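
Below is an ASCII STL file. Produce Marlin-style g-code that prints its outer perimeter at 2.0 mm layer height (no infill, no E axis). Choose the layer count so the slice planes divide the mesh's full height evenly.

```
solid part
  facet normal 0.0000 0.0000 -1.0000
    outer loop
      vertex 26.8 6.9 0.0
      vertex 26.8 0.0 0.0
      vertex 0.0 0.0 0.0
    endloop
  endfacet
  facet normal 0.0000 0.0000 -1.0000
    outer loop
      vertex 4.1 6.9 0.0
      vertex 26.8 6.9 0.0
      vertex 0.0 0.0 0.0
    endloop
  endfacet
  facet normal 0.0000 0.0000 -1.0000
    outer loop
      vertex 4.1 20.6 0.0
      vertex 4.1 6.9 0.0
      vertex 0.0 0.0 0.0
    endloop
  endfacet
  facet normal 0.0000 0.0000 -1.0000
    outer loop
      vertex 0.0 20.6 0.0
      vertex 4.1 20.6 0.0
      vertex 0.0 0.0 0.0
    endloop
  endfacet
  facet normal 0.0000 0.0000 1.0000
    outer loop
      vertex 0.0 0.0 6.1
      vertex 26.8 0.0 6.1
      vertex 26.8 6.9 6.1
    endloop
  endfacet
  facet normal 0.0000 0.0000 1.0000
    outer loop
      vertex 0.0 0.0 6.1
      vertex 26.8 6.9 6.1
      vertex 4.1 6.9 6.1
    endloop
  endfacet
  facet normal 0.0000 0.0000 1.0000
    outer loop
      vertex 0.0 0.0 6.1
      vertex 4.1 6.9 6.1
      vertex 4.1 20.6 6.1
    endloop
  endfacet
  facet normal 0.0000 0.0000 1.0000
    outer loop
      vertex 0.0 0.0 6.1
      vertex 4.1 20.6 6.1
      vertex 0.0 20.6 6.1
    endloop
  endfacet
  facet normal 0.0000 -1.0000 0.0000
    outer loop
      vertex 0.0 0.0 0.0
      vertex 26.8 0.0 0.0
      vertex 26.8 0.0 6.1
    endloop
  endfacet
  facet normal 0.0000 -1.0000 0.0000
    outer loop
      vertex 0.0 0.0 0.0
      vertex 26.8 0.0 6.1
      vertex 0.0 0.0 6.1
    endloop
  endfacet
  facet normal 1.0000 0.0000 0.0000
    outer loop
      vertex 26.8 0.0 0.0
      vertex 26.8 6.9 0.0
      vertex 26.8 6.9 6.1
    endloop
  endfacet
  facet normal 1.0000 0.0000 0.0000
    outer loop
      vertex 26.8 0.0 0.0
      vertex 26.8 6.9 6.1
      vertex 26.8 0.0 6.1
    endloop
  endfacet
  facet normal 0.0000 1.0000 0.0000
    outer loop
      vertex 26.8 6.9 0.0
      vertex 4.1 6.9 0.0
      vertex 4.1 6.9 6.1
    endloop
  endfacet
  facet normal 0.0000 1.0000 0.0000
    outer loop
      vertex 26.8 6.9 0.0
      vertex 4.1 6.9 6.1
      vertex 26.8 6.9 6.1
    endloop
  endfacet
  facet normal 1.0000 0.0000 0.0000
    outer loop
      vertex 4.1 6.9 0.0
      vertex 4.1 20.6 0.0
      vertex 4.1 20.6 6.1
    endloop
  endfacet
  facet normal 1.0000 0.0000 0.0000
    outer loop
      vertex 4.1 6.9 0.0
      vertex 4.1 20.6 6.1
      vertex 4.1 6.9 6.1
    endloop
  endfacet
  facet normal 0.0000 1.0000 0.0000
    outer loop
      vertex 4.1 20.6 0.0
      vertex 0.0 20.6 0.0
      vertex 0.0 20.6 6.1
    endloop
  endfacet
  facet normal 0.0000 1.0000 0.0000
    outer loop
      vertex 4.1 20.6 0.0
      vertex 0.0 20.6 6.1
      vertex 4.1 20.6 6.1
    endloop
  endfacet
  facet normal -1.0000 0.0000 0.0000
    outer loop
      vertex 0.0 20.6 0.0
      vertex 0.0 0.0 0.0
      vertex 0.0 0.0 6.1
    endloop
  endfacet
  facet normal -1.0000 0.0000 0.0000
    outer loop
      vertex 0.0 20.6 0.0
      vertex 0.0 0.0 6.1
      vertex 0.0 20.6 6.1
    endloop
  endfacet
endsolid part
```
; perimeter-only toolpath
G21 ; units = mm
G90 ; absolute positioning
G28 ; home
; layer 1
G0 Z2.0
G0 X0.0 Y0.0
G1 X26.8 Y0.0
G1 X26.8 Y6.9
G1 X4.1 Y6.9
G1 X4.1 Y20.6
G1 X0.0 Y20.6
G1 X0.0 Y0.0
; layer 2
G0 Z4.1
G0 X0.0 Y0.0
G1 X26.8 Y0.0
G1 X26.8 Y6.9
G1 X4.1 Y6.9
G1 X4.1 Y20.6
G1 X0.0 Y20.6
G1 X0.0 Y0.0
; layer 3
G0 Z6.1
G0 X0.0 Y0.0
G1 X26.8 Y0.0
G1 X26.8 Y6.9
G1 X4.1 Y6.9
G1 X4.1 Y20.6
G1 X0.0 Y20.6
G1 X0.0 Y0.0
M2 ; end

The solid is an L-shaped prism: outer 26.8 × 20.6 mm, arm thicknesses ≈ 6.9 mm (horizontal) and 4.1 mm (vertical), extruded 6.1 mm in z. Slicing at Δz = 2.0 mm — 3 equal slices spanning the solid's height, so layer i sits at z = i·h/3 — gives 3 non-empty perimeters. Each is a 6-segment closed polygon; G0 lifts to the layer z and rapids to the start vertex, then G1 traces the edges.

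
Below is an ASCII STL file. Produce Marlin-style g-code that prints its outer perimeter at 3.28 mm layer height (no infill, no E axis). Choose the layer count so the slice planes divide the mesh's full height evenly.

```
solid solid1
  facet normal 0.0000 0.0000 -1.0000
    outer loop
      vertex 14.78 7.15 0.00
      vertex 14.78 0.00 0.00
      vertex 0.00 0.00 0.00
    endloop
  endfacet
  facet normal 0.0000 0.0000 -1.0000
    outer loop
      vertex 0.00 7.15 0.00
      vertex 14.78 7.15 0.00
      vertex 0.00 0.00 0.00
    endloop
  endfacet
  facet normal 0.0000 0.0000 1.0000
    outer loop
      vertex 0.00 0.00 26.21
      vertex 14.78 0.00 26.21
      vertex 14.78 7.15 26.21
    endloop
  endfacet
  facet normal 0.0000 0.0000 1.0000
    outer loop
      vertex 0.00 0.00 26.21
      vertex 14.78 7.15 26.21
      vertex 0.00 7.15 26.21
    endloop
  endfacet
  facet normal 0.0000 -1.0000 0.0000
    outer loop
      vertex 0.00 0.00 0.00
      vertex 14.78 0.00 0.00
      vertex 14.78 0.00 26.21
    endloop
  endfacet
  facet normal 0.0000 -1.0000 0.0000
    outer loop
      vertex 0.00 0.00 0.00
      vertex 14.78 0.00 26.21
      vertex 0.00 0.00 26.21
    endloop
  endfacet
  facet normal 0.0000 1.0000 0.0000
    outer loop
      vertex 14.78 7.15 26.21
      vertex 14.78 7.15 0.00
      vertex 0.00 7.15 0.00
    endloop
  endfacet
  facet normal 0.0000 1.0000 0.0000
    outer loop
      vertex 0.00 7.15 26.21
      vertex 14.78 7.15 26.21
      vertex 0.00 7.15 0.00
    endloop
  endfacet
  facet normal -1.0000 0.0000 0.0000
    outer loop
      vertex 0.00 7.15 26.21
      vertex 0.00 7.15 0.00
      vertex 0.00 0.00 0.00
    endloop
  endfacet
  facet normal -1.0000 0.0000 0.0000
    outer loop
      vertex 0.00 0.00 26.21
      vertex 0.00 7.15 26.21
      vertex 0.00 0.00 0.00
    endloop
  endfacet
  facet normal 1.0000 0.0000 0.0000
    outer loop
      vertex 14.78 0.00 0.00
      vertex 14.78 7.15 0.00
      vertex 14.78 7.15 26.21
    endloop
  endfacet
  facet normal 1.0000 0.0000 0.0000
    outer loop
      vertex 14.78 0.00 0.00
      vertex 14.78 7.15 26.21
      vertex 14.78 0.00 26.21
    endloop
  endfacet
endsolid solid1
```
; perimeter-only toolpath
G21 ; units = mm
G90 ; absolute positioning
G28 ; home
; layer 1
G0 Z3.28
G0 X0.00 Y0.00
G1 X14.78 Y0.00
G1 X14.78 Y7.15
G1 X0.00 Y7.15
G1 X0.00 Y0.00
; layer 2
G0 Z6.55
G0 X0.00 Y0.00
G1 X14.78 Y0.00
G1 X14.78 Y7.15
G1 X0.00 Y7.15
G1 X0.00 Y0.00
; layer 3
G0 Z9.83
G0 X0.00 Y0.00
G1 X14.78 Y0.00
G1 X14.78 Y7.15
G1 X0.00 Y7.15
G1 X0.00 Y0.00
; layer 4
G0 Z13.11
G0 X0.00 Y0.00
G1 X14.78 Y0.00
G1 X14.78 Y7.15
G1 X0.00 Y7.15
G1 X0.00 Y0.00
; layer 5
G0 Z16.38
G0 X0.00 Y0.00
G1 X14.78 Y0.00
G1 X14.78 Y7.15
G1 X0.00 Y7.15
G1 X0.00 Y0.00
; layer 6
G0 Z19.66
G0 X0.00 Y0.00
G1 X14.78 Y0.00
G1 X14.78 Y7.15
G1 X0.00 Y7.15
G1 X0.00 Y0.00
; layer 7
G0 Z22.93
G0 X0.00 Y0.00
G1 X14.78 Y0.00
G1 X14.78 Y7.15
G1 X0.00 Y7.15
G1 X0.00 Y0.00
; layer 8
G0 Z26.21
G0 X0.00 Y0.00
G1 X14.78 Y0.00
G1 X14.78 Y7.15
G1 X0.00 Y7.15
G1 X0.00 Y0.00
M2 ; end

The solid is a rectangular box, roughly 14.8 × 7.15 mm footprint and 26.2 mm tall. Slicing at Δz = 3.28 mm — 8 equal slices spanning the solid's height, so layer i sits at z = i·h/8 — gives 8 non-empty perimeters. Each is a 4-segment closed polygon; G0 lifts to the layer z and rapids to the start vertex, then G1 traces the edges.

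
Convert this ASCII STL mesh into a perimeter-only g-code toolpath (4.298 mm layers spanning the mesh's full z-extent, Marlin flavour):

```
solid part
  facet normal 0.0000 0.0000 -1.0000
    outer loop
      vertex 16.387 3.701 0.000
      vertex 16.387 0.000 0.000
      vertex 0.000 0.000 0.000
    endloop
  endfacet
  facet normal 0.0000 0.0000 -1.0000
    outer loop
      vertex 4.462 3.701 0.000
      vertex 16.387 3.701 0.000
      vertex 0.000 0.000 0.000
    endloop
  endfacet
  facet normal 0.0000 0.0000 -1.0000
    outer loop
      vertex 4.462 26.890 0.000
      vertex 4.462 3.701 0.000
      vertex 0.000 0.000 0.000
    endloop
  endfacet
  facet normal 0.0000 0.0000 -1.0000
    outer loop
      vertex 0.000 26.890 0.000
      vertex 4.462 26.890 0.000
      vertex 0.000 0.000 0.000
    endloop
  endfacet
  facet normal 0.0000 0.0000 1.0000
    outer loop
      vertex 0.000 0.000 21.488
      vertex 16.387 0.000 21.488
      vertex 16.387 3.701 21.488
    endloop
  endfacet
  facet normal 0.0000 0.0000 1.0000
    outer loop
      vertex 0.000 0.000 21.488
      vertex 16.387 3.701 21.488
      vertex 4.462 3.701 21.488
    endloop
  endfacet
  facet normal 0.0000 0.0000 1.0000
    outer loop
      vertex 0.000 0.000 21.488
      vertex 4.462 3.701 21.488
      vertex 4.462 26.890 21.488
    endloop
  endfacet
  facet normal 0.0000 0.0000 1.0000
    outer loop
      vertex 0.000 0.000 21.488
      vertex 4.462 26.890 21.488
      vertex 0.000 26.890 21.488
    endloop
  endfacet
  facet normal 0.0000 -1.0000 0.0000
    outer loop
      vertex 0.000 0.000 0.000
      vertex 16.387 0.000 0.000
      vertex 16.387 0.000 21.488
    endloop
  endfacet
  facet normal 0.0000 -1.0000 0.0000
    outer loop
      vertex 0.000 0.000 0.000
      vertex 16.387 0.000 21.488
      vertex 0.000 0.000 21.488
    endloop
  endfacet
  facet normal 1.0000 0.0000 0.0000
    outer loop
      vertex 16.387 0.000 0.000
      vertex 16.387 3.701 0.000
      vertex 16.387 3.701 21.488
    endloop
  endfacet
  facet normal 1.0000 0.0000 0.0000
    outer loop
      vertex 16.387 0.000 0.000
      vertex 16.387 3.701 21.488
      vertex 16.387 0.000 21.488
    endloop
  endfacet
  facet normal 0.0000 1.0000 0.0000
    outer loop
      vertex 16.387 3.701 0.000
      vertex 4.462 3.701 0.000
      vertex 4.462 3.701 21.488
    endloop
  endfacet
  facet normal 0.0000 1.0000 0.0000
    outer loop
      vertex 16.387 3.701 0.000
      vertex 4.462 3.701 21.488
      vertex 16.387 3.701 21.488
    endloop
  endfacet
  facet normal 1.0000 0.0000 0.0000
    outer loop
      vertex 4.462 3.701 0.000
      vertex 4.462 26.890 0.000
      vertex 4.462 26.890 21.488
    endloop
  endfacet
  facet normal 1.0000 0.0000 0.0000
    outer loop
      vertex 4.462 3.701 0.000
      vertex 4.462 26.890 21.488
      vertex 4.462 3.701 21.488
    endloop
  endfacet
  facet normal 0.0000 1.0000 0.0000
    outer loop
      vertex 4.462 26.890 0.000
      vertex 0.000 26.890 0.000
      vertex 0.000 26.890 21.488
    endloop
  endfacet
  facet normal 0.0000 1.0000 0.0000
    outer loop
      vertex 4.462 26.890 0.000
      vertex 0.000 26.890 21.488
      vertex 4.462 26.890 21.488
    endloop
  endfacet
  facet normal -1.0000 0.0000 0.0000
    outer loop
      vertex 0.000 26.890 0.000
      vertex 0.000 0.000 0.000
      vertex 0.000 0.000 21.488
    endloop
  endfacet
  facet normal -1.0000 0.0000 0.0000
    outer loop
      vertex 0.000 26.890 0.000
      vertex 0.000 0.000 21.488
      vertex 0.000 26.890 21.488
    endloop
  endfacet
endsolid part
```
; perimeter-only toolpath
G21 ; units = mm
G90 ; absolute positioning
G28 ; home
; layer 1
G0 Z4.298
G0 X0.000 Y0.000
G1 X16.387 Y0.000
G1 X16.387 Y3.701
G1 X4.462 Y3.701
G1 X4.462 Y26.890
G1 X0.000 Y26.890
G1 X0.000 Y0.000
; layer 2
G0 Z8.595
G0 X0.000 Y0.000
G1 X16.387 Y0.000
G1 X16.387 Y3.701
G1 X4.462 Y3.701
G1 X4.462 Y26.890
G1 X0.000 Y26.890
G1 X0.000 Y0.000
; layer 3
G0 Z12.893
G0 X0.000 Y0.000
G1 X16.387 Y0.000
G1 X16.387 Y3.701
G1 X4.462 Y3.701
G1 X4.462 Y26.890
G1 X0.000 Y26.890
G1 X0.000 Y0.000
; layer 4
G0 Z17.190
G0 X0.000 Y0.000
G1 X16.387 Y0.000
G1 X16.387 Y3.701
G1 X4.462 Y3.701
G1 X4.462 Y26.890
G1 X0.000 Y26.890
G1 X0.000 Y0.000
; layer 5
G0 Z21.488
G0 X0.000 Y0.000
G1 X16.387 Y0.000
G1 X16.387 Y3.701
G1 X4.462 Y3.701
G1 X4.462 Y26.890
G1 X0.000 Y26.890
G1 X0.000 Y0.000
M2 ; end

The solid is an L-shaped prism: outer 16.4 × 26.9 mm, arm thicknesses ≈ 3.7 mm (horizontal) and 4.46 mm (vertical), extruded 21.5 mm in z. Slicing at Δz = 4.298 mm — 5 equal slices spanning the solid's height, so layer i sits at z = i·h/5 — gives 5 non-empty perimeters. Each is a 6-segment closed polygon; G0 lifts to the layer z and rapids to the start vertex, then G1 traces the edges.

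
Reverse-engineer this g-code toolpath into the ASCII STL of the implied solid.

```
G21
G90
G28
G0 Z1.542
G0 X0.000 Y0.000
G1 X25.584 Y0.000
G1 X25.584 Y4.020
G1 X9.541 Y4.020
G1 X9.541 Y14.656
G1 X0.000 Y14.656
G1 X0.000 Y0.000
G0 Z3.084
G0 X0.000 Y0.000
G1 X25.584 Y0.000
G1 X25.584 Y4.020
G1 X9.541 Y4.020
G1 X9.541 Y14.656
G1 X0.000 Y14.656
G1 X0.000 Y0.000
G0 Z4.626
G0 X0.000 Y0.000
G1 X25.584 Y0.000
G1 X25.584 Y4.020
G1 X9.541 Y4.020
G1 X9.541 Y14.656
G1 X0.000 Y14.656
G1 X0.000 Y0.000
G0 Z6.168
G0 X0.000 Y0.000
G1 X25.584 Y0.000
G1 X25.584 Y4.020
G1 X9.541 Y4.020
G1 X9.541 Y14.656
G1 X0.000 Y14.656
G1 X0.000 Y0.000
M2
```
solid part
  facet normal 0.0000 0.0000 -1.0000
    outer loop
      vertex 25.584 4.020 0.000
      vertex 25.584 0.000 0.000
      vertex 0.000 0.000 0.000
    endloop
  endfacet
  facet normal 0.0000 0.0000 -1.0000
    outer loop
      vertex 9.541 4.020 0.000
      vertex 25.584 4.020 0.000
      vertex 0.000 0.000 0.000
    endloop
  endfacet
  facet normal 0.0000 0.0000 -1.0000
    outer loop
      vertex 9.541 14.656 0.000
      vertex 9.541 4.020 0.000
      vertex 0.000 0.000 0.000
    endloop
  endfacet
  facet normal 0.0000 0.0000 -1.0000
    outer loop
      vertex 0.000 14.656 0.000
      vertex 9.541 14.656 0.000
      vertex 0.000 0.000 0.000
    endloop
  endfacet
  facet normal 0.0000 0.0000 1.0000
    outer loop
      vertex 0.000 0.000 6.168
      vertex 25.584 0.000 6.168
      vertex 25.584 4.020 6.168
    endloop
  endfacet
  facet normal 0.0000 0.0000 1.0000
    outer loop
      vertex 0.000 0.000 6.168
      vertex 25.584 4.020 6.168
      vertex 9.541 4.020 6.168
    endloop
  endfacet
  facet normal 0.0000 0.0000 1.0000
    outer loop
      vertex 0.000 0.000 6.168
      vertex 9.541 4.020 6.168
      vertex 9.541 14.656 6.168
    endloop
  endfacet
  facet normal 0.0000 0.0000 1.0000
    outer loop
      vertex 0.000 0.000 6.168
      vertex 9.541 14.656 6.168
      vertex 0.000 14.656 6.168
    endloop
  endfacet
  facet normal 0.0000 -1.0000 0.0000
    outer loop
      vertex 0.000 0.000 0.000
      vertex 25.584 0.000 0.000
      vertex 25.584 0.000 6.168
    endloop
  endfacet
  facet normal 0.0000 -1.0000 0.0000
    outer loop
      vertex 0.000 0.000 0.000
      vertex 25.584 0.000 6.168
      vertex 0.000 0.000 6.168
    endloop
  endfacet
  facet normal 1.0000 0.0000 0.0000
    outer loop
      vertex 25.584 0.000 0.000
      vertex 25.584 4.020 0.000
      vertex 25.584 4.020 6.168
    endloop
  endfacet
  facet normal 1.0000 0.0000 0.0000
    outer loop
      vertex 25.584 0.000 0.000
      vertex 25.584 4.020 6.168
      vertex 25.584 0.000 6.168
    endloop
  endfacet
  facet normal 0.0000 1.0000 0.0000
    outer loop
      vertex 25.584 4.020 0.000
      vertex 9.541 4.020 0.000
      vertex 9.541 4.020 6.168
    endloop
  endfacet
  facet normal 0.0000 1.0000 0.0000
    outer loop
      vertex 25.584 4.020 0.000
      vertex 9.541 4.020 6.168
      vertex 25.584 4.020 6.168
    endloop
  endfacet
  facet normal 1.0000 0.0000 0.0000
    outer loop
      vertex 9.541 4.020 0.000
      vertex 9.541 14.656 0.000
      vertex 9.541 14.656 6.168
    endloop
  endfacet
  facet normal 1.0000 0.0000 0.0000
    outer loop
      vertex 9.541 4.020 0.000
      vertex 9.541 14.656 6.168
      vertex 9.541 4.020 6.168
    endloop
  endfacet
  facet normal 0.0000 1.0000 0.0000
    outer loop
      vertex 9.541 14.656 0.000
      vertex 0.000 14.656 0.000
      vertex 0.000 14.656 6.168
    endloop
  endfacet
  facet normal 0.0000 1.0000 0.0000
    outer loop
      vertex 9.541 14.656 0.000
      vertex 0.000 14.656 6.168
      vertex 9.541 14.656 6.168
    endloop
  endfacet
  facet normal -1.0000 0.0000 0.0000
    outer loop
      vertex 0.000 14.656 0.000
      vertex 0.000 0.000 0.000
      vertex 0.000 0.000 6.168
    endloop
  endfacet
  facet normal -1.0000 0.0000 0.0000
    outer loop
      vertex 0.000 14.656 0.000
      vertex 0.000 0.000 6.168
      vertex 0.000 14.656 6.168
    endloop
  endfacet
endsolid part

The G0 Z moves step by Δz≈1.542 mm. Every layer's G1 loop is the same polygon, so the solid is a straight extrusion of it from z=0 to z≈6.17. Closing with flat bottom and top caps and triangulating gives 20 facets — an L-shaped prism: outer 25.6 × 14.7 mm, arm thicknesses ≈ 4.02 mm (horizontal) and 9.54 mm (vertical), extruded 6.17 mm in z.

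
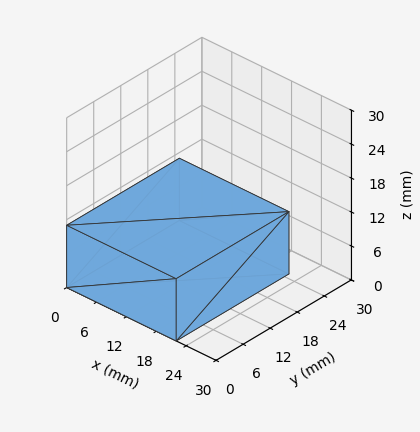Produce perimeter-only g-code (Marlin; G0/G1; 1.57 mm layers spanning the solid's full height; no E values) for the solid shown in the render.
Reading the render: the shape is a rectangular box, roughly 22 × 25 mm footprint and 11 mm tall (dimensions read to the nearest mm from the axis ticks). For the g-code, the solid's height is divided into equal slices at the stated Δz and each level perimeter traced with G1 moves after a G0 lift.

; perimeter-only toolpath
G21 ; units = mm
G90 ; absolute positioning
G28 ; home
; layer 1
G0 Z1.57
G0 X0.00 Y0.00
G1 X22.00 Y0.00
G1 X22.00 Y25.00
G1 X0.00 Y25.00
G1 X0.00 Y0.00
; layer 2
G0 Z3.14
G0 X0.00 Y0.00
G1 X22.00 Y0.00
G1 X22.00 Y25.00
G1 X0.00 Y25.00
G1 X0.00 Y0.00
; layer 3
G0 Z4.71
G0 X0.00 Y0.00
G1 X22.00 Y0.00
G1 X22.00 Y25.00
G1 X0.00 Y25.00
G1 X0.00 Y0.00
; layer 4
G0 Z6.29
G0 X0.00 Y0.00
G1 X22.00 Y0.00
G1 X22.00 Y25.00
G1 X0.00 Y25.00
G1 X0.00 Y0.00
; layer 5
G0 Z7.86
G0 X0.00 Y0.00
G1 X22.00 Y0.00
G1 X22.00 Y25.00
G1 X0.00 Y25.00
G1 X0.00 Y0.00
; layer 6
G0 Z9.43
G0 X0.00 Y0.00
G1 X22.00 Y0.00
G1 X22.00 Y25.00
G1 X0.00 Y25.00
G1 X0.00 Y0.00
; layer 7
G0 Z11.00
G0 X0.00 Y0.00
G1 X22.00 Y0.00
G1 X22.00 Y25.00
G1 X0.00 Y25.00
G1 X0.00 Y0.00
M2 ; end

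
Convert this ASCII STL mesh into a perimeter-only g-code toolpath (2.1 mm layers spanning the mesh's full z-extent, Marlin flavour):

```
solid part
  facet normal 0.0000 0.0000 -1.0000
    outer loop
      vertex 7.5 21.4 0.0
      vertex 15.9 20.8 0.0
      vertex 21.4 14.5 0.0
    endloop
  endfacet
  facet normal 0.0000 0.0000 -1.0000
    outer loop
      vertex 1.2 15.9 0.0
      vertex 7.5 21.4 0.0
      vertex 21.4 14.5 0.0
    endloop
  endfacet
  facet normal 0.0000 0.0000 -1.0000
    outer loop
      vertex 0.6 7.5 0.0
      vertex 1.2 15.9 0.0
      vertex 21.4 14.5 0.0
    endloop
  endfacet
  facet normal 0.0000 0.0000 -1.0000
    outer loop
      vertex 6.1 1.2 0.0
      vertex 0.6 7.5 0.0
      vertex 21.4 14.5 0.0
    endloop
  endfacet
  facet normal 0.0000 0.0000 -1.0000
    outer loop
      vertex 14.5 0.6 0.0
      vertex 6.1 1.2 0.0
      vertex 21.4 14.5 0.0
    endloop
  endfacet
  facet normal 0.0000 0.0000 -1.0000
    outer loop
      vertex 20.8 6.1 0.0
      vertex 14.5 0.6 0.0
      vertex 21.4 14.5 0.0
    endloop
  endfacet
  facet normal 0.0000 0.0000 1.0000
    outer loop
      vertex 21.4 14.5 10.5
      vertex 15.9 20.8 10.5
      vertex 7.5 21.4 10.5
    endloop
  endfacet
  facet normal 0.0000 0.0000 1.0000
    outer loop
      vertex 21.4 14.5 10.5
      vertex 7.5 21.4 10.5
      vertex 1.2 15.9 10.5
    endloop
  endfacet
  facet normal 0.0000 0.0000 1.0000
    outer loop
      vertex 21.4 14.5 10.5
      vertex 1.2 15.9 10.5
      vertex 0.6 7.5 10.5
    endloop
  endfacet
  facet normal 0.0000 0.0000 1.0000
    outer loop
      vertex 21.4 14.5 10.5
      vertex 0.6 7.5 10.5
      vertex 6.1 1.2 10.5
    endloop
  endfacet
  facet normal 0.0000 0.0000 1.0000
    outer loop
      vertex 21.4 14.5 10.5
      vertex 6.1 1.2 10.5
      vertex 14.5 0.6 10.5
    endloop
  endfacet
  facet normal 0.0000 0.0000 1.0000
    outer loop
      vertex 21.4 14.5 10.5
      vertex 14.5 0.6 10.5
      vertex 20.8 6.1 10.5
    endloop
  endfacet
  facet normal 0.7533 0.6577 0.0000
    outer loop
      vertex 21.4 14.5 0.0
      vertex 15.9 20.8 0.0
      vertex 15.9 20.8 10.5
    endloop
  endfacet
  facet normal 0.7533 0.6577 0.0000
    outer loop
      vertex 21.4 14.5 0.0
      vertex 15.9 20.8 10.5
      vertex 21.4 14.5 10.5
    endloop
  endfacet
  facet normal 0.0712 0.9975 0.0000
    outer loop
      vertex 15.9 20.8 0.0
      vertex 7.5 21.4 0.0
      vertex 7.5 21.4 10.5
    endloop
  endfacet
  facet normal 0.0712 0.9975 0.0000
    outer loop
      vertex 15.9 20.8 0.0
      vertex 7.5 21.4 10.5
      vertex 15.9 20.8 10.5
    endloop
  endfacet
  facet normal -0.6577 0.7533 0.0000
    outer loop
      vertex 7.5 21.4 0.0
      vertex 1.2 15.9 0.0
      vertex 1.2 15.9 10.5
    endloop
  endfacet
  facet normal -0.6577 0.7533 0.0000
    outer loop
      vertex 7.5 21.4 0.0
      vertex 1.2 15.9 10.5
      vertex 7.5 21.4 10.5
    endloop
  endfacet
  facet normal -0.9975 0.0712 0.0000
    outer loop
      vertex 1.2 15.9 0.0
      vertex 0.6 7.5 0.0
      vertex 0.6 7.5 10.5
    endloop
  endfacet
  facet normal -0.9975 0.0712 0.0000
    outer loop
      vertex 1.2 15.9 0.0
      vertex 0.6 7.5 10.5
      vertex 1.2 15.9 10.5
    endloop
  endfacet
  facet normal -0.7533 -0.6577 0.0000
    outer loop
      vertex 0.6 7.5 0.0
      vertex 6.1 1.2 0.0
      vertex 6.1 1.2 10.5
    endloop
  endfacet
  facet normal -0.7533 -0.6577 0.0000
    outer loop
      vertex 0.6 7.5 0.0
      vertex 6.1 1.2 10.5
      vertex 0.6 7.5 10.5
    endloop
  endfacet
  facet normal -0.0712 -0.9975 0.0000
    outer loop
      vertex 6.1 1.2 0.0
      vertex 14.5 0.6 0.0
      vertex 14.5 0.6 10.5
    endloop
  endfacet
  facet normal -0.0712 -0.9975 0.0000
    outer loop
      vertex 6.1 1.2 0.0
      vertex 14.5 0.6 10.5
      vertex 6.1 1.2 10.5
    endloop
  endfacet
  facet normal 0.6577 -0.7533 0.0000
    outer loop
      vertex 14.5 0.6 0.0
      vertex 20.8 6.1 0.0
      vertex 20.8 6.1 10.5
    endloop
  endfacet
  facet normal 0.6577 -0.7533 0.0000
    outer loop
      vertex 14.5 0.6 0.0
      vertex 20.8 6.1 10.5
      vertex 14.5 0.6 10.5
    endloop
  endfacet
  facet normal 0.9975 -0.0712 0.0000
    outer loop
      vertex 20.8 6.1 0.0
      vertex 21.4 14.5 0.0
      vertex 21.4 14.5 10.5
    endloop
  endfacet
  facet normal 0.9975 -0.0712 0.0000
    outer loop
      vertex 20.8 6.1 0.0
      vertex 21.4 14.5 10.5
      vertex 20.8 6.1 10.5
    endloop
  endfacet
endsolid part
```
; perimeter-only toolpath
G21 ; units = mm
G90 ; absolute positioning
G28 ; home
; layer 1
G0 Z2.1
G0 X21.4 Y14.5
G1 X15.9 Y20.8
G1 X7.5 Y21.4
G1 X1.2 Y15.9
G1 X0.6 Y7.5
G1 X6.1 Y1.2
G1 X14.5 Y0.6
G1 X20.8 Y6.1
G1 X21.4 Y14.5
; layer 2
G0 Z4.2
G0 X21.4 Y14.5
G1 X15.9 Y20.8
G1 X7.5 Y21.4
G1 X1.2 Y15.9
G1 X0.6 Y7.5
G1 X6.1 Y1.2
G1 X14.5 Y0.6
G1 X20.8 Y6.1
G1 X21.4 Y14.5
; layer 3
G0 Z6.3
G0 X21.4 Y14.5
G1 X15.9 Y20.8
G1 X7.5 Y21.4
G1 X1.2 Y15.9
G1 X0.6 Y7.5
G1 X6.1 Y1.2
G1 X14.5 Y0.6
G1 X20.8 Y6.1
G1 X21.4 Y14.5
; layer 4
G0 Z8.4
G0 X21.4 Y14.5
G1 X15.9 Y20.8
G1 X7.5 Y21.4
G1 X1.2 Y15.9
G1 X0.6 Y7.5
G1 X6.1 Y1.2
G1 X14.5 Y0.6
G1 X20.8 Y6.1
G1 X21.4 Y14.5
; layer 5
G0 Z10.5
G0 X21.4 Y14.5
G1 X15.9 Y20.8
G1 X7.5 Y21.4
G1 X1.2 Y15.9
G1 X0.6 Y7.5
G1 X6.1 Y1.2
G1 X14.5 Y0.6
G1 X20.8 Y6.1
G1 X21.4 Y14.5
M2 ; end

The solid is a regular 8-sided prism (a cylinder approximated with 8 flat sides), circumscribed radius ≈ 11 mm, height ≈ 10.5 mm. Slicing at Δz = 2.1 mm — 5 equal slices spanning the solid's height, so layer i sits at z = i·h/5 — gives 5 non-empty perimeters. Each is a 8-segment closed polygon; G0 lifts to the layer z and rapids to the start vertex, then G1 traces the edges.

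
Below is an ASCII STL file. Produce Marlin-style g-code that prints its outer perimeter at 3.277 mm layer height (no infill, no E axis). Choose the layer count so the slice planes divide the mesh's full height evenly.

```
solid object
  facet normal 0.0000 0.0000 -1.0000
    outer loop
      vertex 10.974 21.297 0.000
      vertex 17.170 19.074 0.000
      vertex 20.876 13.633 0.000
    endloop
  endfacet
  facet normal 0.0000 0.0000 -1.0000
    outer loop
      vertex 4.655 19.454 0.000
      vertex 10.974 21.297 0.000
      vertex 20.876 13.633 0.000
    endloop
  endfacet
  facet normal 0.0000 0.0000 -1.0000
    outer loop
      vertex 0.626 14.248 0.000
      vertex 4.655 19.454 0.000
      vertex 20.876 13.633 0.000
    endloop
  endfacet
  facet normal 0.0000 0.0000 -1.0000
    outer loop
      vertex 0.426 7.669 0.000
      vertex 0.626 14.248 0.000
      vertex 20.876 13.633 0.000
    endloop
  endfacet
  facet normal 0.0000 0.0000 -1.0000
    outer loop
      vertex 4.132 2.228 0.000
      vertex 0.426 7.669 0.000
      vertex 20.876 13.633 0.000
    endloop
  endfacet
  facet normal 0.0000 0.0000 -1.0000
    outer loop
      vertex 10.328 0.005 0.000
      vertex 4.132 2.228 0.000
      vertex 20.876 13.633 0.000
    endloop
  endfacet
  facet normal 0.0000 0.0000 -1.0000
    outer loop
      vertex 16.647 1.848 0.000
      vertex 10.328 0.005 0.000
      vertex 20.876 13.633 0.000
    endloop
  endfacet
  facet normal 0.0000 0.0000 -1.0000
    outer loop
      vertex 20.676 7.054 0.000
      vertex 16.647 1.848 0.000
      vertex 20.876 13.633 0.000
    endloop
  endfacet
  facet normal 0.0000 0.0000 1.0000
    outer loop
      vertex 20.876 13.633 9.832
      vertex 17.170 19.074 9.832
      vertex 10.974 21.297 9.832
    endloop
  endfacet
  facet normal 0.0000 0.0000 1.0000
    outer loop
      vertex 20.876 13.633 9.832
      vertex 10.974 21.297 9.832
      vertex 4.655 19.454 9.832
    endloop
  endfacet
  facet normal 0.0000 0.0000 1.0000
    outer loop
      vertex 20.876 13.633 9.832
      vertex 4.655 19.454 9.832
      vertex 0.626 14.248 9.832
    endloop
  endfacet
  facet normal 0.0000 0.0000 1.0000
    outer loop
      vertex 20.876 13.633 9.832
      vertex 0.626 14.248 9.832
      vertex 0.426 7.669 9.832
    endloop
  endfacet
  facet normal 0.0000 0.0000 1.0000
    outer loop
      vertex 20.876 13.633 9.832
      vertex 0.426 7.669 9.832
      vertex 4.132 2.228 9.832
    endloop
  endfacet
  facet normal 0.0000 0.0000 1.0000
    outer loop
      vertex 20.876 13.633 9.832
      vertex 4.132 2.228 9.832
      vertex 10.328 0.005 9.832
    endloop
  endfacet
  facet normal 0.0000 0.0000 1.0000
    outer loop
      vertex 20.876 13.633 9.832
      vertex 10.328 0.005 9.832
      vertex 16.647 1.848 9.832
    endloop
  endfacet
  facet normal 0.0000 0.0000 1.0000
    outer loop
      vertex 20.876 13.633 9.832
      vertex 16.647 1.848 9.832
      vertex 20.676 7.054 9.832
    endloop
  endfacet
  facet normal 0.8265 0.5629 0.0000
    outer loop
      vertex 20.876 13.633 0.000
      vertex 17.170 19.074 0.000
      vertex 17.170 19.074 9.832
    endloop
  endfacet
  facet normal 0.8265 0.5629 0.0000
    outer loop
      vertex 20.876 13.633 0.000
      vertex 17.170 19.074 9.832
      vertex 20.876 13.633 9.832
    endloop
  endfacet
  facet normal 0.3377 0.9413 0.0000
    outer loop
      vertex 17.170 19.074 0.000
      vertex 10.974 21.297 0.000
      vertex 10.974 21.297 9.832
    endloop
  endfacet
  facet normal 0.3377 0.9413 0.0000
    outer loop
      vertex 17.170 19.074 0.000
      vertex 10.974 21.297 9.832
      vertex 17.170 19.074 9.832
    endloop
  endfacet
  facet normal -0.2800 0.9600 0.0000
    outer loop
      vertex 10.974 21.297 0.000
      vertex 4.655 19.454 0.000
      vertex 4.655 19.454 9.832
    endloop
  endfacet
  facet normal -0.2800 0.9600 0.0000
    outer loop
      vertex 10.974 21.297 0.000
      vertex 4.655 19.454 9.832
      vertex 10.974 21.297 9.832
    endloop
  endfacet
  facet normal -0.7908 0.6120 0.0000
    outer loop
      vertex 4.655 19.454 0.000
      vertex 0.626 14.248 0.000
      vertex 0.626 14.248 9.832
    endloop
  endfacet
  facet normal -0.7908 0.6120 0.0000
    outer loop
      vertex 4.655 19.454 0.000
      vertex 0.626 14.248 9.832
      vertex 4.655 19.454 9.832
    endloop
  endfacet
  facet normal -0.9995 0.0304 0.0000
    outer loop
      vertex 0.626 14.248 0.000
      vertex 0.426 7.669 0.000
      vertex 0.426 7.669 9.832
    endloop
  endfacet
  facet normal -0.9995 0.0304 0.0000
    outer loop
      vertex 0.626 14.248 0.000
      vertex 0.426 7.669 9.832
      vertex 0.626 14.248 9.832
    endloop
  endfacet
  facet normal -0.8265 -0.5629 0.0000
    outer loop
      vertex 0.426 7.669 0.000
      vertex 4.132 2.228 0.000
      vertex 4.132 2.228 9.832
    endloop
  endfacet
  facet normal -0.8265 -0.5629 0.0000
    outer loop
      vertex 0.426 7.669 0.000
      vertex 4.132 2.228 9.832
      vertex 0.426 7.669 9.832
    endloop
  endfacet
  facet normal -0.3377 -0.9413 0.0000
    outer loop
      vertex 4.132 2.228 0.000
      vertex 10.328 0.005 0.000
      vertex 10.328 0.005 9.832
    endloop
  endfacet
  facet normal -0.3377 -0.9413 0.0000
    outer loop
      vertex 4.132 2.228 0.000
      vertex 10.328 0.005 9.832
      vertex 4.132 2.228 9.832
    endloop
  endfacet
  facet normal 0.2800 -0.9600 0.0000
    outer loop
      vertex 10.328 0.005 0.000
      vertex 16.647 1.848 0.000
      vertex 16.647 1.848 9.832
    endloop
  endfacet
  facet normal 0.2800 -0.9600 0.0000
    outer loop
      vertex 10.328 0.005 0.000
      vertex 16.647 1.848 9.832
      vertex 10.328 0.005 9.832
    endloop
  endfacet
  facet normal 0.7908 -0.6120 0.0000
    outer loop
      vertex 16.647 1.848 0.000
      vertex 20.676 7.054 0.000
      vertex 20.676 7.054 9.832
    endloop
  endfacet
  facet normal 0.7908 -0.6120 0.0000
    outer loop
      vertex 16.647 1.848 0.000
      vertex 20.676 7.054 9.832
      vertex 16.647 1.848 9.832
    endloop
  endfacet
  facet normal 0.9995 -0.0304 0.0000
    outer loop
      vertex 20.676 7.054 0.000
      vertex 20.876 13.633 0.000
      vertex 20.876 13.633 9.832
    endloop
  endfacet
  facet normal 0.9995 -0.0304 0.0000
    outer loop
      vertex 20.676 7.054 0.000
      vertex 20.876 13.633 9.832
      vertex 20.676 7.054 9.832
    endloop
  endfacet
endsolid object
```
; perimeter-only toolpath
G21 ; units = mm
G90 ; absolute positioning
G28 ; home
; layer 1
G0 Z3.277
G0 X20.876 Y13.633
G1 X17.170 Y19.074
G1 X10.974 Y21.297
G1 X4.655 Y19.454
G1 X0.626 Y14.248
G1 X0.426 Y7.669
G1 X4.132 Y2.228
G1 X10.328 Y0.005
G1 X16.647 Y1.848
G1 X20.676 Y7.054
G1 X20.876 Y13.633
; layer 2
G0 Z6.555
G0 X20.876 Y13.633
G1 X17.170 Y19.074
G1 X10.974 Y21.297
G1 X4.655 Y19.454
G1 X0.626 Y14.248
G1 X0.426 Y7.669
G1 X4.132 Y2.228
G1 X10.328 Y0.005
G1 X16.647 Y1.848
G1 X20.676 Y7.054
G1 X20.876 Y13.633
; layer 3
G0 Z9.832
G0 X20.876 Y13.633
G1 X17.170 Y19.074
G1 X10.974 Y21.297
G1 X4.655 Y19.454
G1 X0.626 Y14.248
G1 X0.426 Y7.669
G1 X4.132 Y2.228
G1 X10.328 Y0.005
G1 X16.647 Y1.848
G1 X20.676 Y7.054
G1 X20.876 Y13.633
M2 ; end

The solid is a regular 10-sided prism (a cylinder approximated with 10 flat sides), circumscribed radius ≈ 10.7 mm, height ≈ 9.83 mm. Slicing at Δz = 3.277 mm — 3 equal slices spanning the solid's height, so layer i sits at z = i·h/3 — gives 3 non-empty perimeters. Each is a 10-segment closed polygon; G0 lifts to the layer z and rapids to the start vertex, then G1 traces the edges.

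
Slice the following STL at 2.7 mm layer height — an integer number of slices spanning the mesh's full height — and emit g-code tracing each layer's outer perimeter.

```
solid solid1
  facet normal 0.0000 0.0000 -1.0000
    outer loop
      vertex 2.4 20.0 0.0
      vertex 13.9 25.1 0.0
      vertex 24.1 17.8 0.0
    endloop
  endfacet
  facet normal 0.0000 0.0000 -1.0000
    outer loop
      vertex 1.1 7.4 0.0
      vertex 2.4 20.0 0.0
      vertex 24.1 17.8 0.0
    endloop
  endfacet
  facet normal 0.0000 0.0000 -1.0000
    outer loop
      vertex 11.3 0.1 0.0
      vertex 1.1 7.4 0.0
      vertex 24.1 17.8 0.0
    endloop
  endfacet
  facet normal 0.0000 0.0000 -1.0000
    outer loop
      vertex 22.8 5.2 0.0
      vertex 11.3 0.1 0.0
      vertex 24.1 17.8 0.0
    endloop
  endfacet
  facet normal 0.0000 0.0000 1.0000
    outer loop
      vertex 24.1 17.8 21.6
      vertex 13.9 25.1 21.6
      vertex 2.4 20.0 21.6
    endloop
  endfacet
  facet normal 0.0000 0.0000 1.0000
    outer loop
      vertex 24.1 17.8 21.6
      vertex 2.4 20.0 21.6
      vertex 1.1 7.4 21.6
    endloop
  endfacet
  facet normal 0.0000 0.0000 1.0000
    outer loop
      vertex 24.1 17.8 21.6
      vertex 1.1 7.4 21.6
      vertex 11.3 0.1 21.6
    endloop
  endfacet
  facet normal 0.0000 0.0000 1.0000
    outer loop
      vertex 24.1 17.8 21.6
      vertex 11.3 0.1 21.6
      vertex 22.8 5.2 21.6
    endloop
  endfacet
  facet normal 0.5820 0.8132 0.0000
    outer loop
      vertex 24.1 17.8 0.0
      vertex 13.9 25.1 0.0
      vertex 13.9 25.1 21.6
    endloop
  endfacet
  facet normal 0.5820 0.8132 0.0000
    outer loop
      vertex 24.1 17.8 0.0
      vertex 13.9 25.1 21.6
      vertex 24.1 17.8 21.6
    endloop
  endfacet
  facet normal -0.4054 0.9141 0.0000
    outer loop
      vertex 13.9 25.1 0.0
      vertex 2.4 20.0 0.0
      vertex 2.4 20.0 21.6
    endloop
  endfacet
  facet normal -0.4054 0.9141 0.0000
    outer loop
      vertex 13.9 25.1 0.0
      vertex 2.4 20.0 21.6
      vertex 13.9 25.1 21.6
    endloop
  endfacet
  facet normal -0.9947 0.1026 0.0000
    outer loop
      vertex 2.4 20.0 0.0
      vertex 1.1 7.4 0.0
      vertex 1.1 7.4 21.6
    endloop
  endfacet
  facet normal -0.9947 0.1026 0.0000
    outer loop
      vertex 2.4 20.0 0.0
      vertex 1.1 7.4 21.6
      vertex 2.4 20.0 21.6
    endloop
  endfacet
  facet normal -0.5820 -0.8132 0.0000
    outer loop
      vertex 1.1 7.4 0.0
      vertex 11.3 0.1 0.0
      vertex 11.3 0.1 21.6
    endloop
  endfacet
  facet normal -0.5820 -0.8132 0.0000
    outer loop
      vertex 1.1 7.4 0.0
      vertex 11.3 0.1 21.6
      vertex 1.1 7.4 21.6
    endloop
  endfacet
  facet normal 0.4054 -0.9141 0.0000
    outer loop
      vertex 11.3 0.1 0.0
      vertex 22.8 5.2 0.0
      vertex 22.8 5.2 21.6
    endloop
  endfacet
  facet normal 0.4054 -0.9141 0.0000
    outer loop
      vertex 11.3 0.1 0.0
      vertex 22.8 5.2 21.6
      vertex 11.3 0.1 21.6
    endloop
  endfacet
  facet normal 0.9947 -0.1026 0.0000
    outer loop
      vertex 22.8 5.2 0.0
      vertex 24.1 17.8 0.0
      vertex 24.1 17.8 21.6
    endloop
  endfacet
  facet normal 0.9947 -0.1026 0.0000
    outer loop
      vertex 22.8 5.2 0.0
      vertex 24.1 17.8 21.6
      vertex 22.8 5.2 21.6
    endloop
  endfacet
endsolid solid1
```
; perimeter-only toolpath
G21 ; units = mm
G90 ; absolute positioning
G28 ; home
; layer 1
G0 Z2.7
G0 X24.1 Y17.8
G1 X13.9 Y25.1
G1 X2.4 Y20.0
G1 X1.1 Y7.4
G1 X11.3 Y0.1
G1 X22.8 Y5.2
G1 X24.1 Y17.8
; layer 2
G0 Z5.4
G0 X24.1 Y17.8
G1 X13.9 Y25.1
G1 X2.4 Y20.0
G1 X1.1 Y7.4
G1 X11.3 Y0.1
G1 X22.8 Y5.2
G1 X24.1 Y17.8
; layer 3
G0 Z8.1
G0 X24.1 Y17.8
G1 X13.9 Y25.1
G1 X2.4 Y20.0
G1 X1.1 Y7.4
G1 X11.3 Y0.1
G1 X22.8 Y5.2
G1 X24.1 Y17.8
; layer 4
G0 Z10.8
G0 X24.1 Y17.8
G1 X13.9 Y25.1
G1 X2.4 Y20.0
G1 X1.1 Y7.4
G1 X11.3 Y0.1
G1 X22.8 Y5.2
G1 X24.1 Y17.8
; layer 5
G0 Z13.5
G0 X24.1 Y17.8
G1 X13.9 Y25.1
G1 X2.4 Y20.0
G1 X1.1 Y7.4
G1 X11.3 Y0.1
G1 X22.8 Y5.2
G1 X24.1 Y17.8
; layer 6
G0 Z16.2
G0 X24.1 Y17.8
G1 X13.9 Y25.1
G1 X2.4 Y20.0
G1 X1.1 Y7.4
G1 X11.3 Y0.1
G1 X22.8 Y5.2
G1 X24.1 Y17.8
; layer 7
G0 Z18.9
G0 X24.1 Y17.8
G1 X13.9 Y25.1
G1 X2.4 Y20.0
G1 X1.1 Y7.4
G1 X11.3 Y0.1
G1 X22.8 Y5.2
G1 X24.1 Y17.8
; layer 8
G0 Z21.6
G0 X24.1 Y17.8
G1 X13.9 Y25.1
G1 X2.4 Y20.0
G1 X1.1 Y7.4
G1 X11.3 Y0.1
G1 X22.8 Y5.2
G1 X24.1 Y17.8
M2 ; end

The solid is a regular 6-sided prism (a cylinder approximated with 6 flat sides), circumscribed radius ≈ 12.6 mm, height ≈ 21.6 mm. Slicing at Δz = 2.7 mm — 8 equal slices spanning the solid's height, so layer i sits at z = i·h/8 — gives 8 non-empty perimeters. Each is a 6-segment closed polygon; G0 lifts to the layer z and rapids to the start vertex, then G1 traces the edges.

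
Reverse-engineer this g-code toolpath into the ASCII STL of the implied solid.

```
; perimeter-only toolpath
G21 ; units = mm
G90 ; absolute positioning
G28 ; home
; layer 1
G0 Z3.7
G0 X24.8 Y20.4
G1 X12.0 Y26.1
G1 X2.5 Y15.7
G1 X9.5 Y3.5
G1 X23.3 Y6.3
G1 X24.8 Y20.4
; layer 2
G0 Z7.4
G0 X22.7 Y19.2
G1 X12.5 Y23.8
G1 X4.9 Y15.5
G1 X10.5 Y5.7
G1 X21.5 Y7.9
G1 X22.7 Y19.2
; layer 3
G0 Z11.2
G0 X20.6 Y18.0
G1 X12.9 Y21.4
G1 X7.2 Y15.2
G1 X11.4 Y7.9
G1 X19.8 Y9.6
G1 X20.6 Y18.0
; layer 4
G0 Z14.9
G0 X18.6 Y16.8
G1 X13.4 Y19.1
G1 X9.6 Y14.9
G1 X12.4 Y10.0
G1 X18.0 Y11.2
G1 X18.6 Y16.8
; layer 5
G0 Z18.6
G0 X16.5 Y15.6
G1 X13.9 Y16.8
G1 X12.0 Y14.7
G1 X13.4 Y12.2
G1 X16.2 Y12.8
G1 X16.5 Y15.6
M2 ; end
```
solid part
  facet normal 0.0000 0.0000 -1.0000
    outer loop
      vertex 0.1 16.0 0.0
      vertex 11.5 28.5 0.0
      vertex 26.9 21.6 0.0
    endloop
  endfacet
  facet normal 0.0000 0.0000 -1.0000
    outer loop
      vertex 8.5 1.3 0.0
      vertex 0.1 16.0 0.0
      vertex 26.9 21.6 0.0
    endloop
  endfacet
  facet normal 0.0000 0.0000 -1.0000
    outer loop
      vertex 25.1 4.7 0.0
      vertex 8.5 1.3 0.0
      vertex 26.9 21.6 0.0
    endloop
  endfacet
  facet normal 0.3622 0.8084 0.4640
    outer loop
      vertex 26.9 21.6 0.0
      vertex 11.5 28.5 0.0
      vertex 14.4 14.4 22.3
    endloop
  endfacet
  facet normal -0.6550 0.5973 0.4629
    outer loop
      vertex 11.5 28.5 0.0
      vertex 0.1 16.0 0.0
      vertex 14.4 14.4 22.3
    endloop
  endfacet
  facet normal -0.7700 -0.4400 0.4622
    outer loop
      vertex 0.1 16.0 0.0
      vertex 8.5 1.3 0.0
      vertex 14.4 14.4 22.3
    endloop
  endfacet
  facet normal 0.1778 -0.8683 0.4630
    outer loop
      vertex 8.5 1.3 0.0
      vertex 25.1 4.7 0.0
      vertex 14.4 14.4 22.3
    endloop
  endfacet
  facet normal 0.8811 -0.0938 0.4636
    outer loop
      vertex 25.1 4.7 0.0
      vertex 26.9 21.6 0.0
      vertex 14.4 14.4 22.3
    endloop
  endfacet
endsolid part

The G0 Z moves step by Δz≈3.7 mm. The G1 loops shrink linearly with z, so the solid tapers from its base footprint up to z≈22.3. Closing with a flat bottom cap and the tapered top and triangulating gives 8 facets — a regular 5-sided pyramid, base circumscribed radius ≈ 14.4 mm, apex at z ≈ 22.3 mm.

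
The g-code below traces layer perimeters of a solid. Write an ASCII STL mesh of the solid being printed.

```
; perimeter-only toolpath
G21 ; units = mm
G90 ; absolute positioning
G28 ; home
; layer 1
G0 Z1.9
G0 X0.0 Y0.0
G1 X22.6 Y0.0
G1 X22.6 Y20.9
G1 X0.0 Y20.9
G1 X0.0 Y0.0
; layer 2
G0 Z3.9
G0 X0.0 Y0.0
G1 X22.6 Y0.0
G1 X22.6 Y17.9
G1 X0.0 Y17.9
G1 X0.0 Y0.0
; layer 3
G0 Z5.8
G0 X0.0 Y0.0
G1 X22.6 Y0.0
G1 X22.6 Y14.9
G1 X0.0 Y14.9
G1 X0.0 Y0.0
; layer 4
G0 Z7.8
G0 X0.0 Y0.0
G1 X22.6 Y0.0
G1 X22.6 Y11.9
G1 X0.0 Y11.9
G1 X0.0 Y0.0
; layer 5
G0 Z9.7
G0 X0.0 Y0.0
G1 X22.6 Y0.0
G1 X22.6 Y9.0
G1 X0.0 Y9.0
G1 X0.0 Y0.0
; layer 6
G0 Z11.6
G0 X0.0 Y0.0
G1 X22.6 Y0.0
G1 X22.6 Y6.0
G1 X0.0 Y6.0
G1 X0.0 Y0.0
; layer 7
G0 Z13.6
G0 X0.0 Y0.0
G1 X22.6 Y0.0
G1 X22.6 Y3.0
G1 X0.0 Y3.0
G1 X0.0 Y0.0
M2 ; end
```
solid part
  facet normal 0.0000 0.0000 -1.0000
    outer loop
      vertex 22.6 23.9 0.0
      vertex 22.6 0.0 0.0
      vertex 0.0 0.0 0.0
    endloop
  endfacet
  facet normal 0.0000 0.0000 -1.0000
    outer loop
      vertex 0.0 23.9 0.0
      vertex 22.6 23.9 0.0
      vertex 0.0 0.0 0.0
    endloop
  endfacet
  facet normal 0.0000 -1.0000 0.0000
    outer loop
      vertex 0.0 0.0 0.0
      vertex 22.6 0.0 0.0
      vertex 22.6 0.0 15.5
    endloop
  endfacet
  facet normal 0.0000 -1.0000 0.0000
    outer loop
      vertex 0.0 0.0 0.0
      vertex 22.6 0.0 15.5
      vertex 0.0 0.0 15.5
    endloop
  endfacet
  facet normal 0.0000 0.5441 0.8390
    outer loop
      vertex 0.0 0.0 15.5
      vertex 22.6 0.0 15.5
      vertex 22.6 23.9 0.0
    endloop
  endfacet
  facet normal 0.0000 0.5441 0.8390
    outer loop
      vertex 0.0 0.0 15.5
      vertex 22.6 23.9 0.0
      vertex 0.0 23.9 0.0
    endloop
  endfacet
  facet normal -1.0000 0.0000 0.0000
    outer loop
      vertex 0.0 0.0 15.5
      vertex 0.0 23.9 0.0
      vertex 0.0 0.0 0.0
    endloop
  endfacet
  facet normal 1.0000 0.0000 0.0000
    outer loop
      vertex 22.6 0.0 0.0
      vertex 22.6 23.9 0.0
      vertex 22.6 0.0 15.5
    endloop
  endfacet
endsolid part

The G0 Z moves step by Δz≈1.9 mm. The G1 loops shrink linearly with z, so the solid tapers from its base footprint up to z≈15.5. Closing with a flat bottom cap and the tapered top and triangulating gives 8 facets — a wedge (ramp): 22.6 × 23.9 mm base, rising to 15.5 mm along the y=0 edge and sloping linearly to z=0 at y=23.9.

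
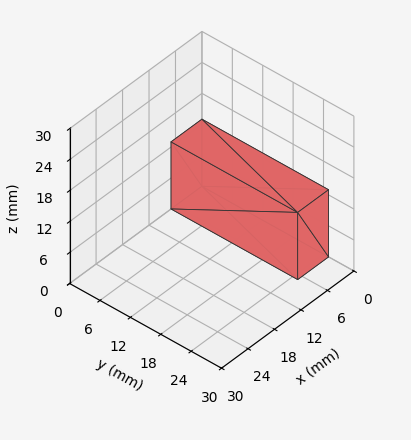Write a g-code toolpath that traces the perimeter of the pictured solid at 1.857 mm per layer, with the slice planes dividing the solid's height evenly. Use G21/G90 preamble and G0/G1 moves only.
Reading the render: the shape is a rectangular box, roughly 7 × 25 mm footprint and 13 mm tall (dimensions read to the nearest mm from the axis ticks). For the g-code, the solid's height is divided into equal slices at the stated Δz and each level perimeter traced with G1 moves after a G0 lift.

; perimeter-only toolpath
G21 ; units = mm
G90 ; absolute positioning
G28 ; home
; layer 1
G0 Z1.857
G0 X0.000 Y0.000
G1 X7.000 Y0.000
G1 X7.000 Y25.000
G1 X0.000 Y25.000
G1 X0.000 Y0.000
; layer 2
G0 Z3.714
G0 X0.000 Y0.000
G1 X7.000 Y0.000
G1 X7.000 Y25.000
G1 X0.000 Y25.000
G1 X0.000 Y0.000
; layer 3
G0 Z5.571
G0 X0.000 Y0.000
G1 X7.000 Y0.000
G1 X7.000 Y25.000
G1 X0.000 Y25.000
G1 X0.000 Y0.000
; layer 4
G0 Z7.429
G0 X0.000 Y0.000
G1 X7.000 Y0.000
G1 X7.000 Y25.000
G1 X0.000 Y25.000
G1 X0.000 Y0.000
; layer 5
G0 Z9.286
G0 X0.000 Y0.000
G1 X7.000 Y0.000
G1 X7.000 Y25.000
G1 X0.000 Y25.000
G1 X0.000 Y0.000
; layer 6
G0 Z11.143
G0 X0.000 Y0.000
G1 X7.000 Y0.000
G1 X7.000 Y25.000
G1 X0.000 Y25.000
G1 X0.000 Y0.000
; layer 7
G0 Z13.000
G0 X0.000 Y0.000
G1 X7.000 Y0.000
G1 X7.000 Y25.000
G1 X0.000 Y25.000
G1 X0.000 Y0.000
M2 ; end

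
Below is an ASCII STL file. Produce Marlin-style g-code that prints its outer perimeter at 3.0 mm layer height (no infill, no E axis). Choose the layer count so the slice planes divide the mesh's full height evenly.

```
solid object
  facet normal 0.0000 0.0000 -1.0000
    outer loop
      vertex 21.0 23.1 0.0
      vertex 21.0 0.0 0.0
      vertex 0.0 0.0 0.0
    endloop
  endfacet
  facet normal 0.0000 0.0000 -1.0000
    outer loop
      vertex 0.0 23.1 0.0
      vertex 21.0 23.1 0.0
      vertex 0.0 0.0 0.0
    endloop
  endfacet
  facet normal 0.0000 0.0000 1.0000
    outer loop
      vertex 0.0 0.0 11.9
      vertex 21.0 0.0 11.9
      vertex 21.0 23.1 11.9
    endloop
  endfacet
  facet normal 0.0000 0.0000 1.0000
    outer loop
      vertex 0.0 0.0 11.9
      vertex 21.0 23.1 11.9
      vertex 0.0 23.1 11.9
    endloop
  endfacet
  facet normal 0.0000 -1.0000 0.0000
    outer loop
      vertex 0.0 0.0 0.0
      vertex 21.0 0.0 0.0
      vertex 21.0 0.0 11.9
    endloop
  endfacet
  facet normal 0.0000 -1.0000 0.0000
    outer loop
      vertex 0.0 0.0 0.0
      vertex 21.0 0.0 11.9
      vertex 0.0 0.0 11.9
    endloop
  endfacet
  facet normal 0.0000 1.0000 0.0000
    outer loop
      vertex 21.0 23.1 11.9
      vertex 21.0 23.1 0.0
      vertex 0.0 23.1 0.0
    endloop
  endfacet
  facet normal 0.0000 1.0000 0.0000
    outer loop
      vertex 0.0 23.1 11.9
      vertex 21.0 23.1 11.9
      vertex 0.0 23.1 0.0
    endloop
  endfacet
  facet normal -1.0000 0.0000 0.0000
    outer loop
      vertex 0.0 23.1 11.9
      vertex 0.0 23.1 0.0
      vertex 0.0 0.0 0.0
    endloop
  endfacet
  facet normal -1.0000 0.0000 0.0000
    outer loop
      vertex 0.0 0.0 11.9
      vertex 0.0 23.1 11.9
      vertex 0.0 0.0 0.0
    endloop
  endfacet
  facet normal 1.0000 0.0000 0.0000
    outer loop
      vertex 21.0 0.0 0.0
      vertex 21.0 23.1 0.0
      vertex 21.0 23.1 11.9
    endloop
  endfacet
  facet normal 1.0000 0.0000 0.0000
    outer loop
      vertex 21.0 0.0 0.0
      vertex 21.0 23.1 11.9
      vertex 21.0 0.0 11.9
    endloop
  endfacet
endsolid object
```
; perimeter-only toolpath
G21 ; units = mm
G90 ; absolute positioning
G28 ; home
; layer 1
G0 Z3.0
G0 X0.0 Y0.0
G1 X21.0 Y0.0
G1 X21.0 Y23.1
G1 X0.0 Y23.1
G1 X0.0 Y0.0
; layer 2
G0 Z6.0
G0 X0.0 Y0.0
G1 X21.0 Y0.0
G1 X21.0 Y23.1
G1 X0.0 Y23.1
G1 X0.0 Y0.0
; layer 3
G0 Z8.9
G0 X0.0 Y0.0
G1 X21.0 Y0.0
G1 X21.0 Y23.1
G1 X0.0 Y23.1
G1 X0.0 Y0.0
; layer 4
G0 Z11.9
G0 X0.0 Y0.0
G1 X21.0 Y0.0
G1 X21.0 Y23.1
G1 X0.0 Y23.1
G1 X0.0 Y0.0
M2 ; end

The solid is a rectangular box, roughly 21 × 23.1 mm footprint and 11.9 mm tall. Slicing at Δz = 3.0 mm — 4 equal slices spanning the solid's height, so layer i sits at z = i·h/4 — gives 4 non-empty perimeters. Each is a 4-segment closed polygon; G0 lifts to the layer z and rapids to the start vertex, then G1 traces the edges.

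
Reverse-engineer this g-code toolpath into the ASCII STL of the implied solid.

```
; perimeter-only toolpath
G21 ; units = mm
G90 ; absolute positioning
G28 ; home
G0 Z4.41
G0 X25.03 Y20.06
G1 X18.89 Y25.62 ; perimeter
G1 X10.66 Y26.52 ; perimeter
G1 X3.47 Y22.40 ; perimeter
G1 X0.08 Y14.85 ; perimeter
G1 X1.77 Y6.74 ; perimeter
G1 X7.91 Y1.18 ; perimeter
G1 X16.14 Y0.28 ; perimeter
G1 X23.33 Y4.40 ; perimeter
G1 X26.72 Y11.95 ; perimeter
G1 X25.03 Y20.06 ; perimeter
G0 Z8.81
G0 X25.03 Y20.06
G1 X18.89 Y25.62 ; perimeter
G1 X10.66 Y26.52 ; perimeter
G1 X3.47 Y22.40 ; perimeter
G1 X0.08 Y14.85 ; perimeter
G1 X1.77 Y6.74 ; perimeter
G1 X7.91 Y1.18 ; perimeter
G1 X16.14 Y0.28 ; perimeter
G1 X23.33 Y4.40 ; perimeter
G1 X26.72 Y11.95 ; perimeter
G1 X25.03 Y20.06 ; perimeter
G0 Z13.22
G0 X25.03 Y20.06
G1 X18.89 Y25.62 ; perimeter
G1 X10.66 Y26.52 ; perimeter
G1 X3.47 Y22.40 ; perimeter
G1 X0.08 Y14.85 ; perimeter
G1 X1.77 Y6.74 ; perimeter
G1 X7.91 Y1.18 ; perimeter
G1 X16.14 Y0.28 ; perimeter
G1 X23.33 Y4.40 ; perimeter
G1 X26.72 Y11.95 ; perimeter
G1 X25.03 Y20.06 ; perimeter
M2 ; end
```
solid part
  facet normal 0.0000 0.0000 -1.0000
    outer loop
      vertex 10.66 26.52 0.00
      vertex 18.89 25.62 0.00
      vertex 25.03 20.06 0.00
    endloop
  endfacet
  facet normal 0.0000 0.0000 -1.0000
    outer loop
      vertex 3.47 22.40 0.00
      vertex 10.66 26.52 0.00
      vertex 25.03 20.06 0.00
    endloop
  endfacet
  facet normal 0.0000 0.0000 -1.0000
    outer loop
      vertex 0.08 14.85 0.00
      vertex 3.47 22.40 0.00
      vertex 25.03 20.06 0.00
    endloop
  endfacet
  facet normal 0.0000 0.0000 -1.0000
    outer loop
      vertex 1.77 6.74 0.00
      vertex 0.08 14.85 0.00
      vertex 25.03 20.06 0.00
    endloop
  endfacet
  facet normal 0.0000 0.0000 -1.0000
    outer loop
      vertex 7.91 1.18 0.00
      vertex 1.77 6.74 0.00
      vertex 25.03 20.06 0.00
    endloop
  endfacet
  facet normal 0.0000 0.0000 -1.0000
    outer loop
      vertex 16.14 0.28 0.00
      vertex 7.91 1.18 0.00
      vertex 25.03 20.06 0.00
    endloop
  endfacet
  facet normal 0.0000 0.0000 -1.0000
    outer loop
      vertex 23.33 4.40 0.00
      vertex 16.14 0.28 0.00
      vertex 25.03 20.06 0.00
    endloop
  endfacet
  facet normal 0.0000 0.0000 -1.0000
    outer loop
      vertex 26.72 11.95 0.00
      vertex 23.33 4.40 0.00
      vertex 25.03 20.06 0.00
    endloop
  endfacet
  facet normal 0.0000 0.0000 1.0000
    outer loop
      vertex 25.03 20.06 13.22
      vertex 18.89 25.62 13.22
      vertex 10.66 26.52 13.22
    endloop
  endfacet
  facet normal 0.0000 0.0000 1.0000
    outer loop
      vertex 25.03 20.06 13.22
      vertex 10.66 26.52 13.22
      vertex 3.47 22.40 13.22
    endloop
  endfacet
  facet normal 0.0000 0.0000 1.0000
    outer loop
      vertex 25.03 20.06 13.22
      vertex 3.47 22.40 13.22
      vertex 0.08 14.85 13.22
    endloop
  endfacet
  facet normal 0.0000 0.0000 1.0000
    outer loop
      vertex 25.03 20.06 13.22
      vertex 0.08 14.85 13.22
      vertex 1.77 6.74 13.22
    endloop
  endfacet
  facet normal 0.0000 0.0000 1.0000
    outer loop
      vertex 25.03 20.06 13.22
      vertex 1.77 6.74 13.22
      vertex 7.91 1.18 13.22
    endloop
  endfacet
  facet normal 0.0000 0.0000 1.0000
    outer loop
      vertex 25.03 20.06 13.22
      vertex 7.91 1.18 13.22
      vertex 16.14 0.28 13.22
    endloop
  endfacet
  facet normal 0.0000 0.0000 1.0000
    outer loop
      vertex 25.03 20.06 13.22
      vertex 16.14 0.28 13.22
      vertex 23.33 4.40 13.22
    endloop
  endfacet
  facet normal 0.0000 0.0000 1.0000
    outer loop
      vertex 25.03 20.06 13.22
      vertex 23.33 4.40 13.22
      vertex 26.72 11.95 13.22
    endloop
  endfacet
  facet normal 0.6712 0.7412 0.0000
    outer loop
      vertex 25.03 20.06 0.00
      vertex 18.89 25.62 0.00
      vertex 18.89 25.62 13.22
    endloop
  endfacet
  facet normal 0.6712 0.7412 0.0000
    outer loop
      vertex 25.03 20.06 0.00
      vertex 18.89 25.62 13.22
      vertex 25.03 20.06 13.22
    endloop
  endfacet
  facet normal 0.1087 0.9941 0.0000
    outer loop
      vertex 18.89 25.62 0.00
      vertex 10.66 26.52 0.00
      vertex 10.66 26.52 13.22
    endloop
  endfacet
  facet normal 0.1087 0.9941 0.0000
    outer loop
      vertex 18.89 25.62 0.00
      vertex 10.66 26.52 13.22
      vertex 18.89 25.62 13.22
    endloop
  endfacet
  facet normal -0.4972 0.8676 0.0000
    outer loop
      vertex 10.66 26.52 0.00
      vertex 3.47 22.40 0.00
      vertex 3.47 22.40 13.22
    endloop
  endfacet
  facet normal -0.4972 0.8676 0.0000
    outer loop
      vertex 10.66 26.52 0.00
      vertex 3.47 22.40 13.22
      vertex 10.66 26.52 13.22
    endloop
  endfacet
  facet normal -0.9123 0.4096 0.0000
    outer loop
      vertex 3.47 22.40 0.00
      vertex 0.08 14.85 0.00
      vertex 0.08 14.85 13.22
    endloop
  endfacet
  facet normal -0.9123 0.4096 0.0000
    outer loop
      vertex 3.47 22.40 0.00
      vertex 0.08 14.85 13.22
      vertex 3.47 22.40 13.22
    endloop
  endfacet
  facet normal -0.9790 -0.2040 0.0000
    outer loop
      vertex 0.08 14.85 0.00
      vertex 1.77 6.74 0.00
      vertex 1.77 6.74 13.22
    endloop
  endfacet
  facet normal -0.9790 -0.2040 0.0000
    outer loop
      vertex 0.08 14.85 0.00
      vertex 1.77 6.74 13.22
      vertex 0.08 14.85 13.22
    endloop
  endfacet
  facet normal -0.6712 -0.7412 0.0000
    outer loop
      vertex 1.77 6.74 0.00
      vertex 7.91 1.18 0.00
      vertex 7.91 1.18 13.22
    endloop
  endfacet
  facet normal -0.6712 -0.7412 0.0000
    outer loop
      vertex 1.77 6.74 0.00
      vertex 7.91 1.18 13.22
      vertex 1.77 6.74 13.22
    endloop
  endfacet
  facet normal -0.1087 -0.9941 0.0000
    outer loop
      vertex 7.91 1.18 0.00
      vertex 16.14 0.28 0.00
      vertex 16.14 0.28 13.22
    endloop
  endfacet
  facet normal -0.1087 -0.9941 0.0000
    outer loop
      vertex 7.91 1.18 0.00
      vertex 16.14 0.28 13.22
      vertex 7.91 1.18 13.22
    endloop
  endfacet
  facet normal 0.4972 -0.8676 0.0000
    outer loop
      vertex 16.14 0.28 0.00
      vertex 23.33 4.40 0.00
      vertex 23.33 4.40 13.22
    endloop
  endfacet
  facet normal 0.4972 -0.8676 0.0000
    outer loop
      vertex 16.14 0.28 0.00
      vertex 23.33 4.40 13.22
      vertex 16.14 0.28 13.22
    endloop
  endfacet
  facet normal 0.9123 -0.4096 0.0000
    outer loop
      vertex 23.33 4.40 0.00
      vertex 26.72 11.95 0.00
      vertex 26.72 11.95 13.22
    endloop
  endfacet
  facet normal 0.9123 -0.4096 0.0000
    outer loop
      vertex 23.33 4.40 0.00
      vertex 26.72 11.95 13.22
      vertex 23.33 4.40 13.22
    endloop
  endfacet
  facet normal 0.9790 0.2040 0.0000
    outer loop
      vertex 26.72 11.95 0.00
      vertex 25.03 20.06 0.00
      vertex 25.03 20.06 13.22
    endloop
  endfacet
  facet normal 0.9790 0.2040 0.0000
    outer loop
      vertex 26.72 11.95 0.00
      vertex 25.03 20.06 13.22
      vertex 26.72 11.95 13.22
    endloop
  endfacet
endsolid part

The G0 Z moves step by Δz≈4.41 mm. Every layer's G1 loop is the same polygon, so the solid is a straight extrusion of it from z=0 to z≈13.2. Closing with flat bottom and top caps and triangulating gives 36 facets — a regular 10-sided prism (a cylinder approximated with 10 flat sides), circumscribed radius ≈ 13.4 mm, height ≈ 13.2 mm.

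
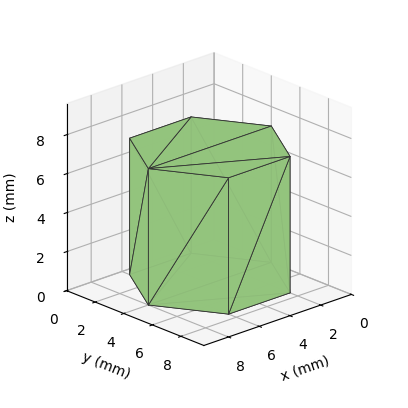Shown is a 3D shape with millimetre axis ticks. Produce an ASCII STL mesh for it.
Reading the render: the shape is a regular 6-sided prism (a cylinder approximated with 6 flat sides), circumscribed radius ≈ 4 mm, height ≈ 7 mm (dimensions read to the nearest mm from the axis ticks). For the STL, each face is triangulated and given an outward normal.

solid part
  facet normal 0.0000 0.0000 -1.0000
    outer loop
      vertex 2.00 7.46 0.00
      vertex 6.00 7.46 0.00
      vertex 8.00 4.00 0.00
    endloop
  endfacet
  facet normal 0.0000 0.0000 -1.0000
    outer loop
      vertex 0.00 4.00 0.00
      vertex 2.00 7.46 0.00
      vertex 8.00 4.00 0.00
    endloop
  endfacet
  facet normal 0.0000 0.0000 -1.0000
    outer loop
      vertex 2.00 0.54 0.00
      vertex 0.00 4.00 0.00
      vertex 8.00 4.00 0.00
    endloop
  endfacet
  facet normal 0.0000 0.0000 -1.0000
    outer loop
      vertex 6.00 0.54 0.00
      vertex 2.00 0.54 0.00
      vertex 8.00 4.00 0.00
    endloop
  endfacet
  facet normal 0.0000 0.0000 1.0000
    outer loop
      vertex 8.00 4.00 7.00
      vertex 6.00 7.46 7.00
      vertex 2.00 7.46 7.00
    endloop
  endfacet
  facet normal 0.0000 0.0000 1.0000
    outer loop
      vertex 8.00 4.00 7.00
      vertex 2.00 7.46 7.00
      vertex 0.00 4.00 7.00
    endloop
  endfacet
  facet normal 0.0000 0.0000 1.0000
    outer loop
      vertex 8.00 4.00 7.00
      vertex 0.00 4.00 7.00
      vertex 2.00 0.54 7.00
    endloop
  endfacet
  facet normal 0.0000 0.0000 1.0000
    outer loop
      vertex 8.00 4.00 7.00
      vertex 2.00 0.54 7.00
      vertex 6.00 0.54 7.00
    endloop
  endfacet
  facet normal 0.8658 0.5004 0.0000
    outer loop
      vertex 8.00 4.00 0.00
      vertex 6.00 7.46 0.00
      vertex 6.00 7.46 7.00
    endloop
  endfacet
  facet normal 0.8658 0.5004 0.0000
    outer loop
      vertex 8.00 4.00 0.00
      vertex 6.00 7.46 7.00
      vertex 8.00 4.00 7.00
    endloop
  endfacet
  facet normal 0.0000 1.0000 0.0000
    outer loop
      vertex 6.00 7.46 0.00
      vertex 2.00 7.46 0.00
      vertex 2.00 7.46 7.00
    endloop
  endfacet
  facet normal 0.0000 1.0000 0.0000
    outer loop
      vertex 6.00 7.46 0.00
      vertex 2.00 7.46 7.00
      vertex 6.00 7.46 7.00
    endloop
  endfacet
  facet normal -0.8658 0.5004 0.0000
    outer loop
      vertex 2.00 7.46 0.00
      vertex 0.00 4.00 0.00
      vertex 0.00 4.00 7.00
    endloop
  endfacet
  facet normal -0.8658 0.5004 0.0000
    outer loop
      vertex 2.00 7.46 0.00
      vertex 0.00 4.00 7.00
      vertex 2.00 7.46 7.00
    endloop
  endfacet
  facet normal -0.8658 -0.5004 0.0000
    outer loop
      vertex 0.00 4.00 0.00
      vertex 2.00 0.54 0.00
      vertex 2.00 0.54 7.00
    endloop
  endfacet
  facet normal -0.8658 -0.5004 0.0000
    outer loop
      vertex 0.00 4.00 0.00
      vertex 2.00 0.54 7.00
      vertex 0.00 4.00 7.00
    endloop
  endfacet
  facet normal 0.0000 -1.0000 0.0000
    outer loop
      vertex 2.00 0.54 0.00
      vertex 6.00 0.54 0.00
      vertex 6.00 0.54 7.00
    endloop
  endfacet
  facet normal 0.0000 -1.0000 0.0000
    outer loop
      vertex 2.00 0.54 0.00
      vertex 6.00 0.54 7.00
      vertex 2.00 0.54 7.00
    endloop
  endfacet
  facet normal 0.8658 -0.5004 0.0000
    outer loop
      vertex 6.00 0.54 0.00
      vertex 8.00 4.00 0.00
      vertex 8.00 4.00 7.00
    endloop
  endfacet
  facet normal 0.8658 -0.5004 0.0000
    outer loop
      vertex 6.00 0.54 0.00
      vertex 8.00 4.00 7.00
      vertex 6.00 0.54 7.00
    endloop
  endfacet
endsolid part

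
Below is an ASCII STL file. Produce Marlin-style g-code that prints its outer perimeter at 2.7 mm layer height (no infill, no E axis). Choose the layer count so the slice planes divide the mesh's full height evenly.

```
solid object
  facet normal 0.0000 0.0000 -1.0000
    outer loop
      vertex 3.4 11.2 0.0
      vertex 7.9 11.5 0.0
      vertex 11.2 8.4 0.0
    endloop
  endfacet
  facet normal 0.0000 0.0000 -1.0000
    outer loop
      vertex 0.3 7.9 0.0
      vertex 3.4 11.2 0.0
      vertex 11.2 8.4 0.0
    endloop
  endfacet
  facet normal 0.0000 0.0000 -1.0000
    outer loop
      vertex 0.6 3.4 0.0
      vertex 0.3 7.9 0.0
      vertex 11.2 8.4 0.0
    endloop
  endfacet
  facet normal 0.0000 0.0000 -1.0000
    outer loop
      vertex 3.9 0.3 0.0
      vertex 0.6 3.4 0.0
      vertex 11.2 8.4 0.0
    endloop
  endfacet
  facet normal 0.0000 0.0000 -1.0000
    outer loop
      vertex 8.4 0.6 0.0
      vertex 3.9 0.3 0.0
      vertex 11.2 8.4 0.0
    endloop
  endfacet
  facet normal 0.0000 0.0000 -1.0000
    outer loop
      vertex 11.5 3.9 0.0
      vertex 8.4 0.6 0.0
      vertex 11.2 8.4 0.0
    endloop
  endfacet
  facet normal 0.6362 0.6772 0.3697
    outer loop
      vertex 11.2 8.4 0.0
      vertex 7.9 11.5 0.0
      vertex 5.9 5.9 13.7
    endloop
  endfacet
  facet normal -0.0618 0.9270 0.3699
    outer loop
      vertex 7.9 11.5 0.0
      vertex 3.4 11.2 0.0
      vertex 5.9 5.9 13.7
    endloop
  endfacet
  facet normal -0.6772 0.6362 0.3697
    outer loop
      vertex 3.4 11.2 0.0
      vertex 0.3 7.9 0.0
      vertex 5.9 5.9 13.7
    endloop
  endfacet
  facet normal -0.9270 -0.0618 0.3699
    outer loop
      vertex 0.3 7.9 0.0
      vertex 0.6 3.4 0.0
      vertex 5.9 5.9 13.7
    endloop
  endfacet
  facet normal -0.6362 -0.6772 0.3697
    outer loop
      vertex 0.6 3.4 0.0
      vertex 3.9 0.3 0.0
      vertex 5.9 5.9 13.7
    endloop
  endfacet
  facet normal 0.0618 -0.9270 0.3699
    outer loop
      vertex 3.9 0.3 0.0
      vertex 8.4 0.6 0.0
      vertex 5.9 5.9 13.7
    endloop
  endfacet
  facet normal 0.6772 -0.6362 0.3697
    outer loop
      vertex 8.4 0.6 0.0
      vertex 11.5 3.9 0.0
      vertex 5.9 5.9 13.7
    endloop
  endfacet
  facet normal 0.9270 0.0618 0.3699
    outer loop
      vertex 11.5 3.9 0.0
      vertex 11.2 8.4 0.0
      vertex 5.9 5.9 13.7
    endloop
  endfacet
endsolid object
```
; perimeter-only toolpath
G21 ; units = mm
G90 ; absolute positioning
G28 ; home
; layer 1
G0 Z2.7
G0 X10.1 Y7.9
G1 X7.5 Y10.4
G1 X3.9 Y10.1
G1 X1.4 Y7.5
G1 X1.7 Y3.9
G1 X4.3 Y1.4
G1 X7.9 Y1.7
G1 X10.4 Y4.3
G1 X10.1 Y7.9
; layer 2
G0 Z5.5
G0 X9.1 Y7.4
G1 X7.1 Y9.3
G1 X4.4 Y9.1
G1 X2.5 Y7.1
G1 X2.7 Y4.4
G1 X4.7 Y2.5
G1 X7.4 Y2.7
G1 X9.3 Y4.7
G1 X9.1 Y7.4
; layer 3
G0 Z8.2
G0 X8.0 Y6.9
G1 X6.7 Y8.1
G1 X4.9 Y8.0
G1 X3.7 Y6.7
G1 X3.8 Y4.9
G1 X5.1 Y3.7
G1 X6.9 Y3.8
G1 X8.1 Y5.1
G1 X8.0 Y6.9
; layer 4
G0 Z11.0
G0 X7.0 Y6.4
G1 X6.3 Y7.0
G1 X5.4 Y7.0
G1 X4.8 Y6.3
G1 X4.8 Y5.4
G1 X5.5 Y4.8
G1 X6.4 Y4.8
G1 X7.0 Y5.5
G1 X7.0 Y6.4
M2 ; end

The solid is a regular 8-sided pyramid, base circumscribed radius ≈ 5.9 mm, apex at z ≈ 13.7 mm. Slicing at Δz = 2.7 mm — 5 equal slices spanning the solid's height, so layer i sits at z = i·h/5 — gives 4 non-empty perimeters. Each is a 8-segment closed polygon; G0 lifts to the layer z and rapids to the start vertex, then G1 traces the edges. The cross-section shrinks linearly with z (the slice at the apex is degenerate and omitted).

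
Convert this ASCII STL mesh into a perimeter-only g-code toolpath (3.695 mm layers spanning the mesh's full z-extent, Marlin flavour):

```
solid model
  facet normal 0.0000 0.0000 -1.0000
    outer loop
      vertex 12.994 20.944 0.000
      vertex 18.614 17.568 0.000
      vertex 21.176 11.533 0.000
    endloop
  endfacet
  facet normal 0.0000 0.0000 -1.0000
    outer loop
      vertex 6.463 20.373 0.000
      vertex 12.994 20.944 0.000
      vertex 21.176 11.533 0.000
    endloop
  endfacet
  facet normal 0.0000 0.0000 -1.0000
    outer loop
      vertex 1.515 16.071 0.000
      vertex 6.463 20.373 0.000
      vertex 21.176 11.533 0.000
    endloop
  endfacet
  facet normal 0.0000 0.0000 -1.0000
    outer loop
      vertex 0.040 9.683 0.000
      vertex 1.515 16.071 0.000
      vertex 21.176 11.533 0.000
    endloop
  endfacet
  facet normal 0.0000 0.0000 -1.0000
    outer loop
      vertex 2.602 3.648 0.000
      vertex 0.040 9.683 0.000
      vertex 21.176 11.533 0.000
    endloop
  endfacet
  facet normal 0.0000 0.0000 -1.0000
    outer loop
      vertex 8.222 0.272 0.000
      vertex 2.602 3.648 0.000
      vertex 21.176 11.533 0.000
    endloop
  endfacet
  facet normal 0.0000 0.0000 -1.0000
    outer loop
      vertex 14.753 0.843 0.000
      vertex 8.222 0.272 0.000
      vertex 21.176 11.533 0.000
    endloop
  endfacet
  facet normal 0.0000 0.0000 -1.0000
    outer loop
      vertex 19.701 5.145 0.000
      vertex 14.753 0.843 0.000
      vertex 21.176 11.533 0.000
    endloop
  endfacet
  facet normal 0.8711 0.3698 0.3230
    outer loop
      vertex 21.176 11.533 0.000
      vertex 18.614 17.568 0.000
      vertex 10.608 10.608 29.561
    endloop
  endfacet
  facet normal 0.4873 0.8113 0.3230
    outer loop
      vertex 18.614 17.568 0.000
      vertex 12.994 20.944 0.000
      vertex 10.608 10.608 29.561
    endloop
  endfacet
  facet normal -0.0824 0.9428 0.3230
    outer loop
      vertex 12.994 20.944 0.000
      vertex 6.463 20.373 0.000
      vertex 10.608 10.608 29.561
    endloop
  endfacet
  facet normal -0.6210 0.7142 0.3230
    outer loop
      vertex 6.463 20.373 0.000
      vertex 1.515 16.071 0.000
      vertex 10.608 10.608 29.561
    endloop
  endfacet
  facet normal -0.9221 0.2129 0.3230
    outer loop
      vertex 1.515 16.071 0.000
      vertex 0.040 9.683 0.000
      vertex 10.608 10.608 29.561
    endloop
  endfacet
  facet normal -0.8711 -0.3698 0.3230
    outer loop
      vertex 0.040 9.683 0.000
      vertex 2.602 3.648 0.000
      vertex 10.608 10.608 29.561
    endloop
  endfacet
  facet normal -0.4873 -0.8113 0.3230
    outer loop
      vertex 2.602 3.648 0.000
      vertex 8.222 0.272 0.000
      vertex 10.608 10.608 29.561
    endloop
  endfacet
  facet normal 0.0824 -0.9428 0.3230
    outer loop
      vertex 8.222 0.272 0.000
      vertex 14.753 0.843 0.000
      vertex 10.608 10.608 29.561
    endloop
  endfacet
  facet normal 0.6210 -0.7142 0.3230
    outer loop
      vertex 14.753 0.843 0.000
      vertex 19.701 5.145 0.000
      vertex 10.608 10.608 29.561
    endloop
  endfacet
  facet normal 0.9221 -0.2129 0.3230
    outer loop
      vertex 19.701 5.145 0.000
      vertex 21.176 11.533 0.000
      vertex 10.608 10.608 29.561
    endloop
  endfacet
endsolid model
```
; perimeter-only toolpath
G21 ; units = mm
G90 ; absolute positioning
G28 ; home
; layer 1
G0 Z3.695
G0 X19.855 Y11.417
G1 X17.613 Y16.698
G1 X12.696 Y19.652
G1 X6.981 Y19.152
G1 X2.652 Y15.388
G1 X1.361 Y9.799
G1 X3.603 Y4.518
G1 X8.520 Y1.564
G1 X14.235 Y2.064
G1 X18.564 Y5.828
G1 X19.855 Y11.417
; layer 2
G0 Z7.390
G0 X18.534 Y11.302
G1 X16.613 Y15.828
G1 X12.398 Y18.360
G1 X7.499 Y17.932
G1 X3.788 Y14.705
G1 X2.682 Y9.914
G1 X4.604 Y5.388
G1 X8.819 Y2.856
G1 X13.717 Y3.284
G1 X17.428 Y6.511
G1 X18.534 Y11.302
; layer 3
G0 Z11.085
G0 X17.213 Y11.186
G1 X15.612 Y14.958
G1 X12.099 Y17.068
G1 X8.017 Y16.711
G1 X4.925 Y14.022
G1 X4.003 Y10.030
G1 X5.604 Y6.258
G1 X9.117 Y4.148
G1 X13.199 Y4.505
G1 X16.291 Y7.194
G1 X17.213 Y11.186
; layer 4
G0 Z14.780
G0 X15.892 Y11.070
G1 X14.611 Y14.088
G1 X11.801 Y15.776
G1 X8.536 Y15.491
G1 X6.062 Y13.340
G1 X5.324 Y10.146
G1 X6.605 Y7.128
G1 X9.415 Y5.440
G1 X12.681 Y5.726
G1 X15.155 Y7.877
G1 X15.892 Y11.070
; layer 5
G0 Z18.476
G0 X14.571 Y10.955
G1 X13.610 Y13.218
G1 X11.503 Y14.484
G1 X9.054 Y14.270
G1 X7.198 Y12.657
G1 X6.645 Y10.261
G1 X7.606 Y7.998
G1 X9.713 Y6.732
G1 X12.162 Y6.946
G1 X14.018 Y8.559
G1 X14.571 Y10.955
; layer 6
G0 Z22.171
G0 X13.250 Y10.839
G1 X12.610 Y12.348
G1 X11.205 Y13.192
G1 X9.572 Y13.049
G1 X8.335 Y11.974
G1 X7.966 Y10.377
G1 X8.607 Y8.868
G1 X10.011 Y8.024
G1 X11.644 Y8.167
G1 X12.881 Y9.242
G1 X13.250 Y10.839
; layer 7
G0 Z25.866
G0 X11.929 Y10.724
G1 X11.609 Y11.478
G1 X10.906 Y11.900
G1 X10.090 Y11.829
G1 X9.471 Y11.291
G1 X9.287 Y10.492
G1 X9.607 Y9.738
G1 X10.310 Y9.316
G1 X11.126 Y9.387
G1 X11.745 Y9.925
G1 X11.929 Y10.724
M2 ; end

The solid is a regular 10-sided pyramid, base circumscribed radius ≈ 10.6 mm, apex at z ≈ 29.6 mm. Slicing at Δz = 3.695 mm — 8 equal slices spanning the solid's height, so layer i sits at z = i·h/8 — gives 7 non-empty perimeters. Each is a 10-segment closed polygon; G0 lifts to the layer z and rapids to the start vertex, then G1 traces the edges. The cross-section shrinks linearly with z (the slice at the apex is degenerate and omitted).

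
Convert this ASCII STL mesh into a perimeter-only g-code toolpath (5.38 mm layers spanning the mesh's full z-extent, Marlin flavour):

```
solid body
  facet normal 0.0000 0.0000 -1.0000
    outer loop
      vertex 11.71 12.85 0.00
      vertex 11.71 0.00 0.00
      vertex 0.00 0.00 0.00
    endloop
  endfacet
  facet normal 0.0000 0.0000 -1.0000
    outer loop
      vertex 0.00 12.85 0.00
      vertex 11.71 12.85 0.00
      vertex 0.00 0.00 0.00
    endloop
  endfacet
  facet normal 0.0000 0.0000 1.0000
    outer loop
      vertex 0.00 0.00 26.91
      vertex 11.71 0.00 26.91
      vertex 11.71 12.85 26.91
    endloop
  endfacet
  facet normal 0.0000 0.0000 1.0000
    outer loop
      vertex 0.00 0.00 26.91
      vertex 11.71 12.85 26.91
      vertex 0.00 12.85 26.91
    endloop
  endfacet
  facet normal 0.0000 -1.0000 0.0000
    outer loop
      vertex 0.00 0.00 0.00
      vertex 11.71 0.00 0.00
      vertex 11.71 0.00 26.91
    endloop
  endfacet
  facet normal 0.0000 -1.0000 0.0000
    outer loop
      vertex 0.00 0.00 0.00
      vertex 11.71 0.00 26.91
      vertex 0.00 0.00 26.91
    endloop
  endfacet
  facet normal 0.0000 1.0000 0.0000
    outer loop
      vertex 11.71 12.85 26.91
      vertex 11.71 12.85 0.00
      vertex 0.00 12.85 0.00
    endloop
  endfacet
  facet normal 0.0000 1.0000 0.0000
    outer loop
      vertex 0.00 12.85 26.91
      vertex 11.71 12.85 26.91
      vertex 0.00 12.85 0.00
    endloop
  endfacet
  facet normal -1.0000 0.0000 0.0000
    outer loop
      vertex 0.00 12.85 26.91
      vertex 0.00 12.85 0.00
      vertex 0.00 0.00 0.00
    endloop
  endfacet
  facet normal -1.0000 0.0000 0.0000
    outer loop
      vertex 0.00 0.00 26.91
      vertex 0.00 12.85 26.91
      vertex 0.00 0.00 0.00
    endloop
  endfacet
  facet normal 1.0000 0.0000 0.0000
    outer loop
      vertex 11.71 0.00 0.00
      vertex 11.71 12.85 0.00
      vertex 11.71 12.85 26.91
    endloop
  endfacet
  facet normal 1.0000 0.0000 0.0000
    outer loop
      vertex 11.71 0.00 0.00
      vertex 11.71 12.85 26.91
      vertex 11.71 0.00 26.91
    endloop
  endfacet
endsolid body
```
; perimeter-only toolpath
G21 ; units = mm
G90 ; absolute positioning
G28 ; home
; layer 1
G0 Z5.38
G0 X0.00 Y0.00
G1 X11.71 Y0.00
G1 X11.71 Y12.85
G1 X0.00 Y12.85
G1 X0.00 Y0.00
; layer 2
G0 Z10.76
G0 X0.00 Y0.00
G1 X11.71 Y0.00
G1 X11.71 Y12.85
G1 X0.00 Y12.85
G1 X0.00 Y0.00
; layer 3
G0 Z16.15
G0 X0.00 Y0.00
G1 X11.71 Y0.00
G1 X11.71 Y12.85
G1 X0.00 Y12.85
G1 X0.00 Y0.00
; layer 4
G0 Z21.53
G0 X0.00 Y0.00
G1 X11.71 Y0.00
G1 X11.71 Y12.85
G1 X0.00 Y12.85
G1 X0.00 Y0.00
; layer 5
G0 Z26.91
G0 X0.00 Y0.00
G1 X11.71 Y0.00
G1 X11.71 Y12.85
G1 X0.00 Y12.85
G1 X0.00 Y0.00
M2 ; end

The solid is a rectangular box, roughly 11.7 × 12.8 mm footprint and 26.9 mm tall. Slicing at Δz = 5.38 mm — 5 equal slices spanning the solid's height, so layer i sits at z = i·h/5 — gives 5 non-empty perimeters. Each is a 4-segment closed polygon; G0 lifts to the layer z and rapids to the start vertex, then G1 traces the edges.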